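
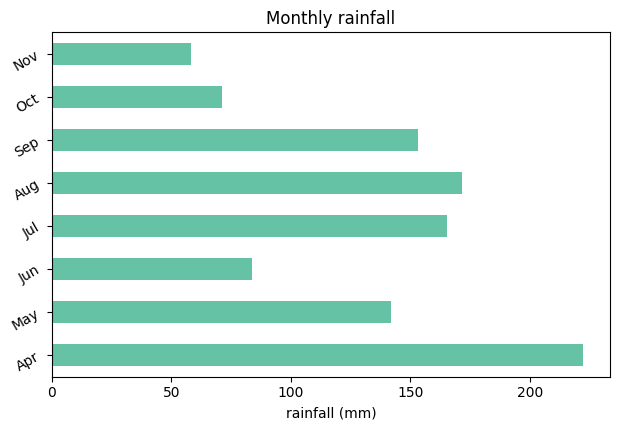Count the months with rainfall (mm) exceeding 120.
Above 120: Apr, May, Jul, Aug, Sep.

5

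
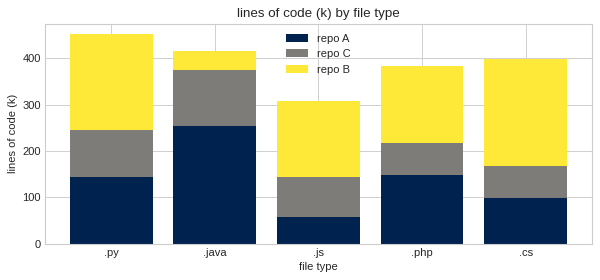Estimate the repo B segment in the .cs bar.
≈ 250

repo B top ≈ 400, bottom ≈ 150; segment ≈ 250.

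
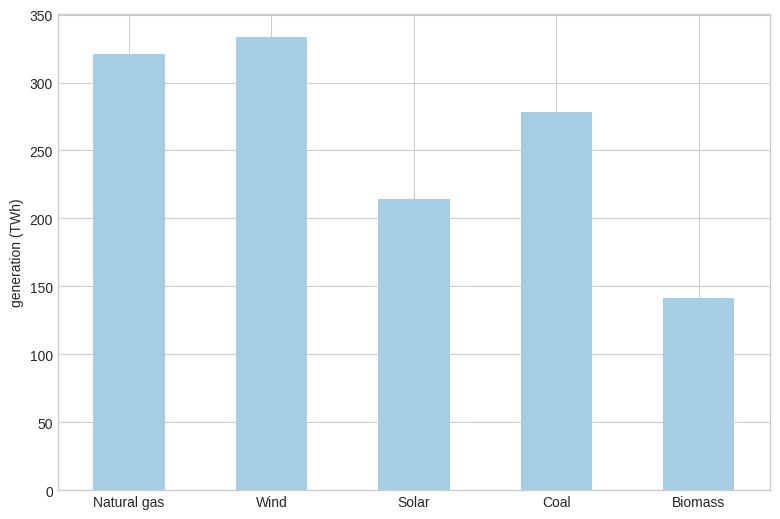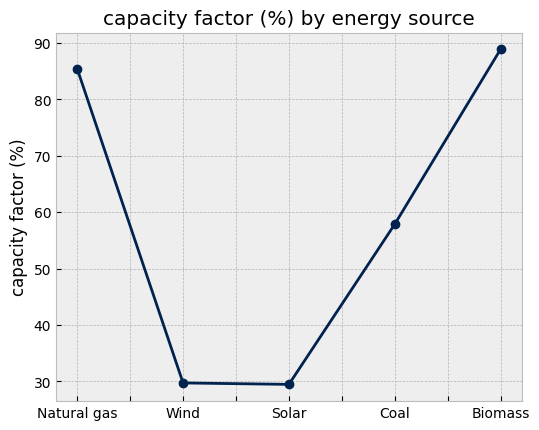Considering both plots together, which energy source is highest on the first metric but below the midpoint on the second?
Chart 2 median capacity factor (%) ≈ 60; below-median energy sources: Wind, Solar. Among those, Wind has the highest generation (TWh) (≈ 350).

Wind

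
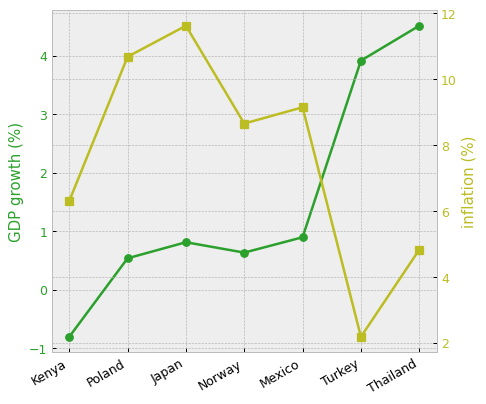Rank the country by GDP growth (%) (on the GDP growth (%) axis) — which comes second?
Top 3 (on the GDP growth (%) axis): Thailand ≈ 4.5, Turkey ≈ 4.0, Mexico ≈ 1.0.

Turkey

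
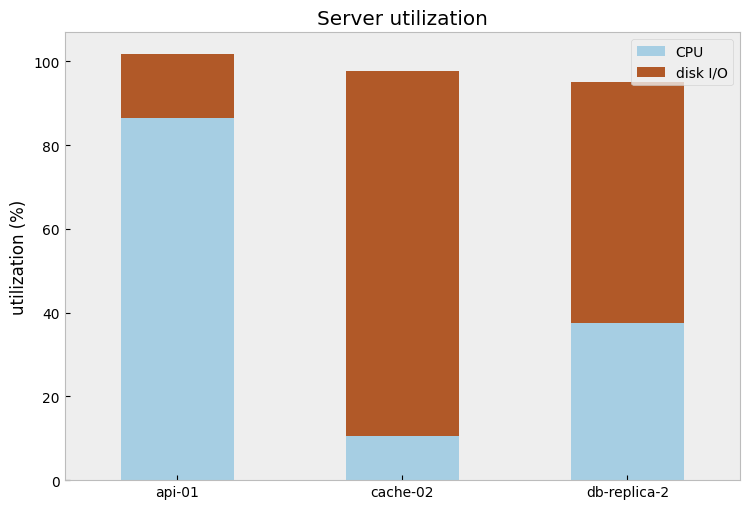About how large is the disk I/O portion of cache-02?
≈ 90

disk I/O top ≈ 100, bottom ≈ 10; segment ≈ 90.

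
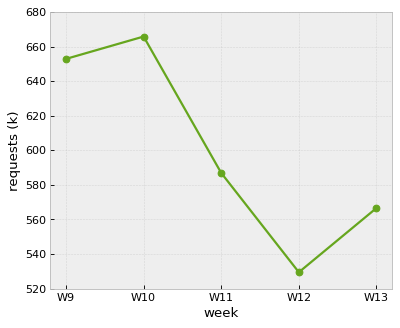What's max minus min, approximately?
Max W10 ≈ 660, min W12 ≈ 520; range ≈ 140.

≈ 140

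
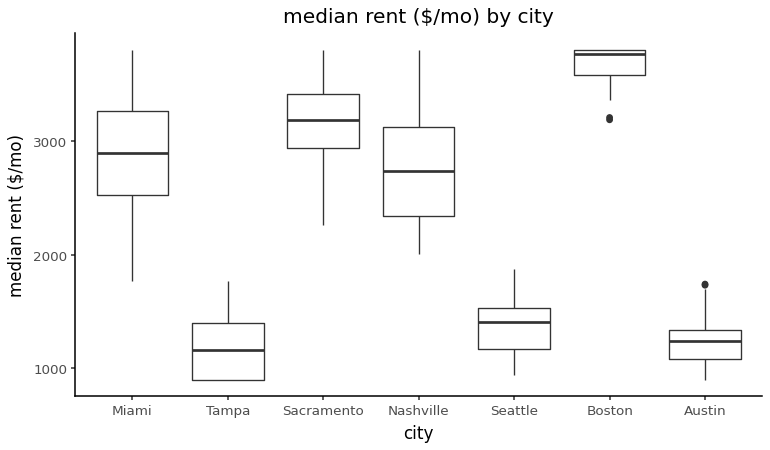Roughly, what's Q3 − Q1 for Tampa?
≈ 500

Q3 ≈ 1500, Q1 ≈ 1000; IQR ≈ 500.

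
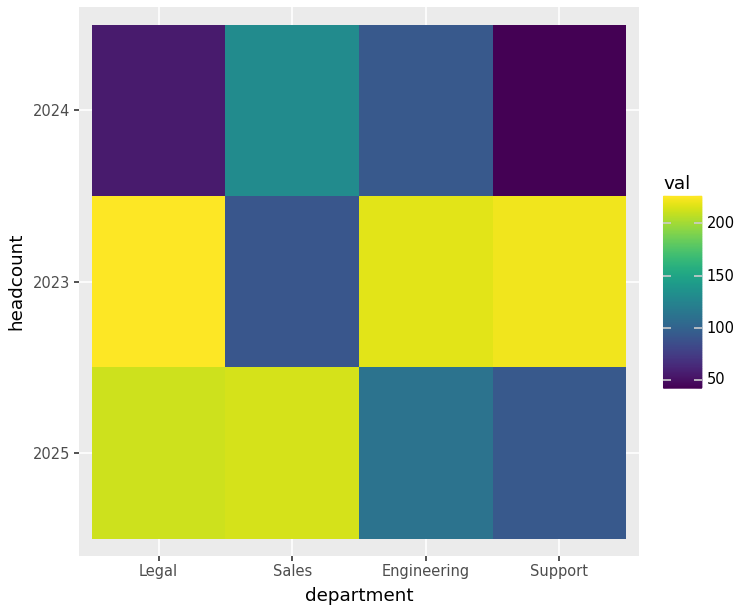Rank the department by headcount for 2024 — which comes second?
Engineering

Top 3 for 2024: Sales ≈ 120, Engineering ≈ 100, Legal ≈ 60.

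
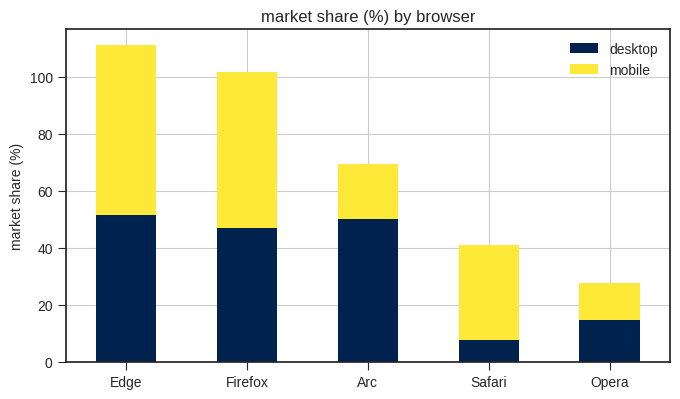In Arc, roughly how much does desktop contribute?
desktop top ≈ 50, bottom ≈ 0; segment ≈ 50.

≈ 50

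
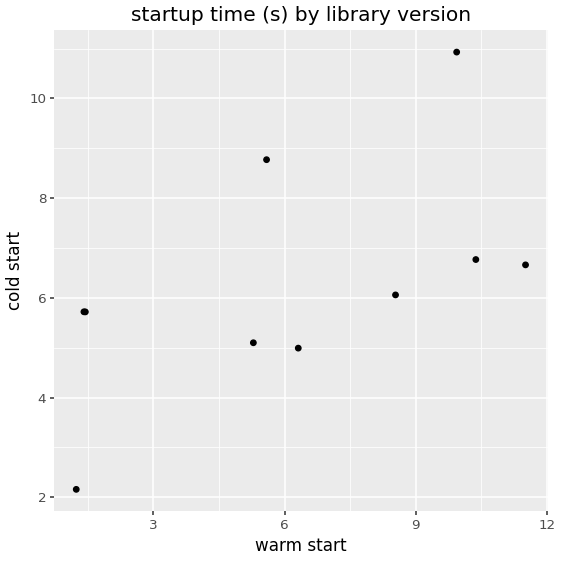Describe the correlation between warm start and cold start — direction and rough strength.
Points are positively correlated; moderate (|r| ≈ 0.6).

positive, moderate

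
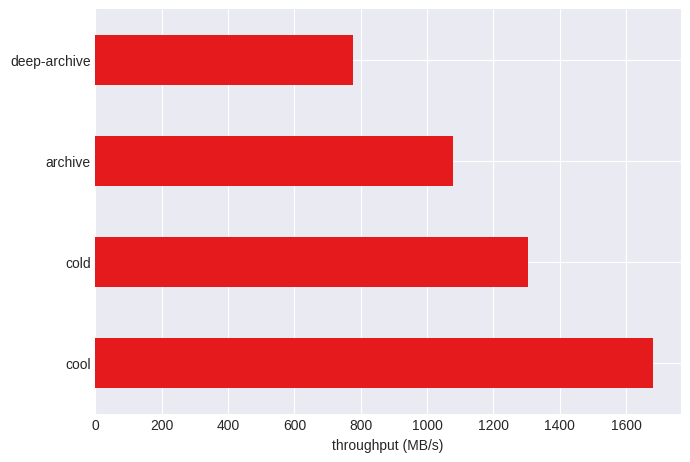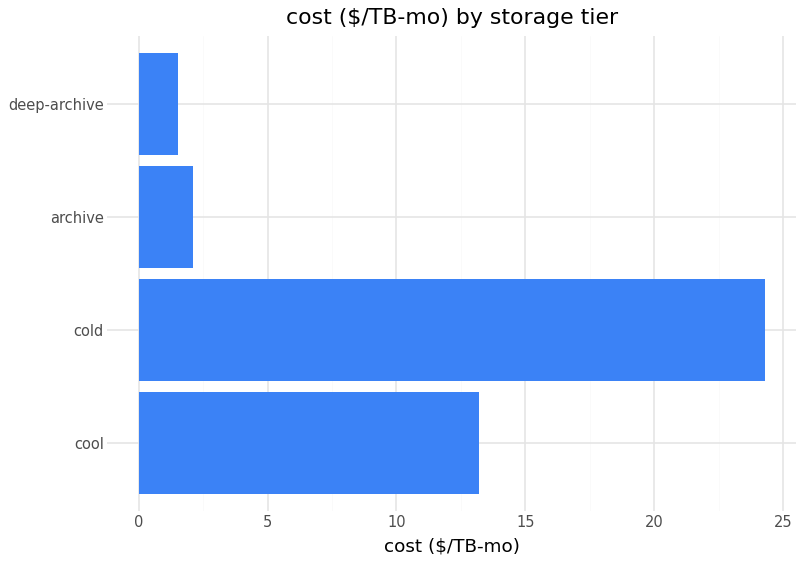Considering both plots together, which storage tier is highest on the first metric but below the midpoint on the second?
Chart 2 median cost ($/TB-mo) ≈ 10; below-median storage tiers: archive, deep-archive. Among those, archive has the highest throughput (MB/s) (≈ 1000).

archive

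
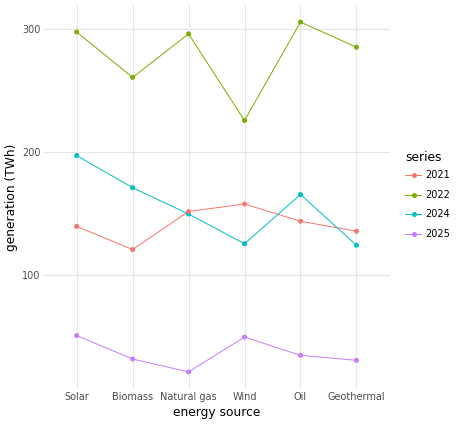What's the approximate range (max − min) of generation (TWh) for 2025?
≈ 25

Max Solar ≈ 50, min Natural gas ≈ 25; range ≈ 25.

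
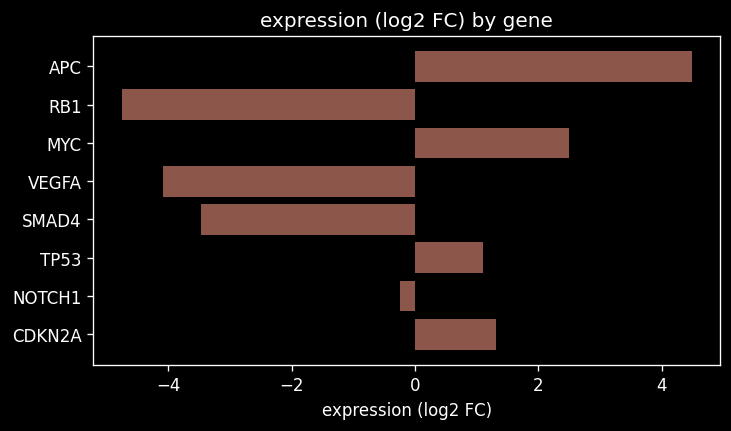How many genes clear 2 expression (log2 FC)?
Above 2: APC, MYC.

2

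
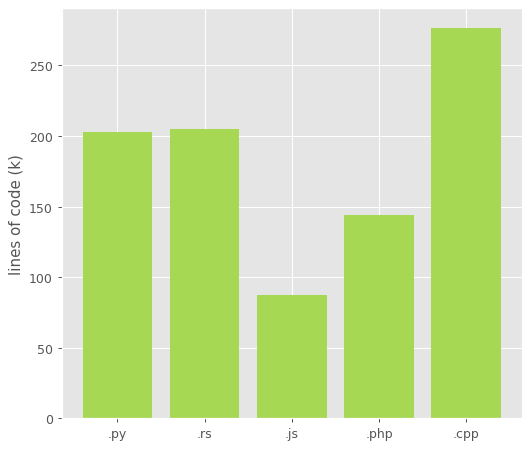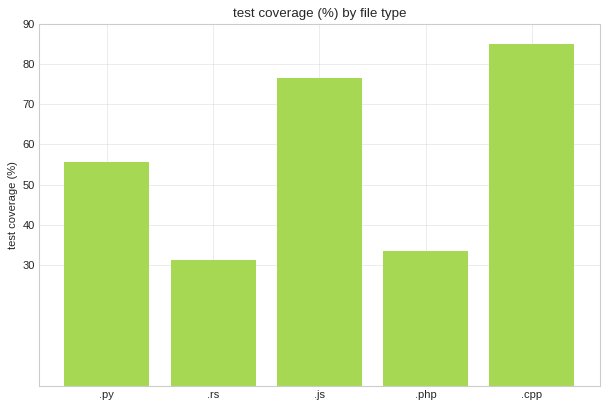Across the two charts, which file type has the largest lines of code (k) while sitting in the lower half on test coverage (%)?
Chart 2 median test coverage (%) ≈ 60; below-median file types: .rs, .php. Among those, .rs has the highest lines of code (k) (≈ 200).

.rs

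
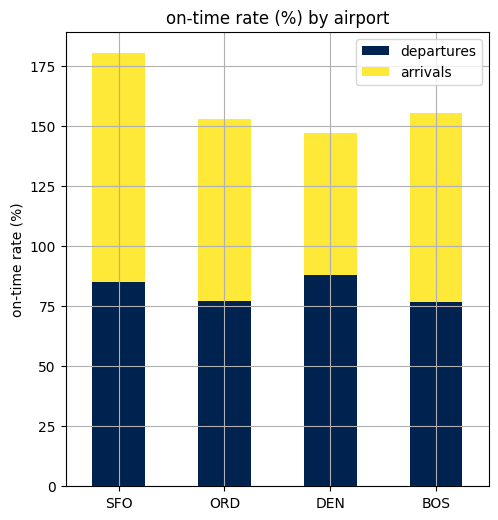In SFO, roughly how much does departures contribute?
departures top ≈ 80, bottom ≈ 0; segment ≈ 80.

≈ 80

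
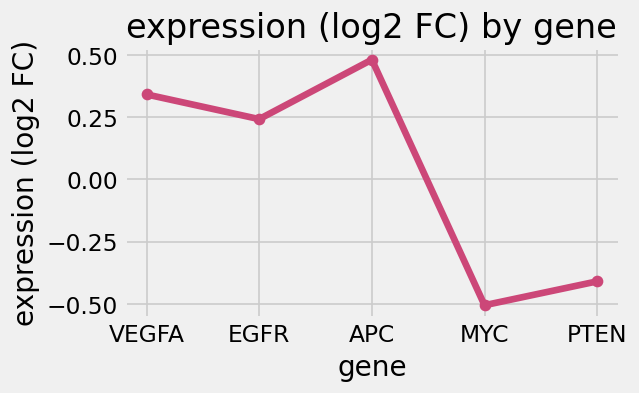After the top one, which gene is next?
Top 3: APC ≈ 0.5, VEGFA ≈ 0.3, EGFR ≈ 0.2.

VEGFA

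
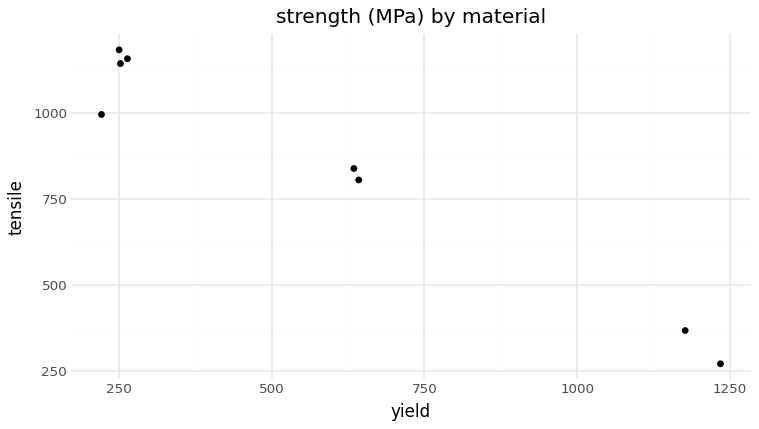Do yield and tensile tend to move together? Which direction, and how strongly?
Points are negatively correlated; strong (|r| ≈ 1.0).

negative, strong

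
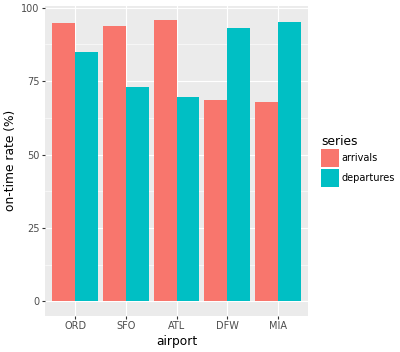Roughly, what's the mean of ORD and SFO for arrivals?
(90 + 90) / 2 ≈ 90.

≈ 90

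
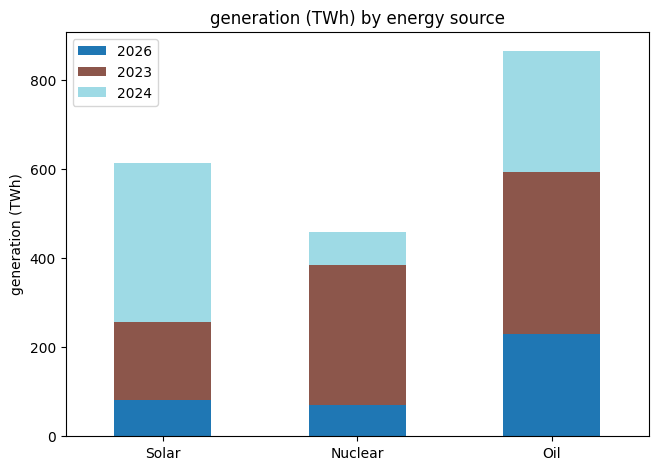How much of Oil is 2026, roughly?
≈ 200

2026 top ≈ 200, bottom ≈ 0; segment ≈ 200.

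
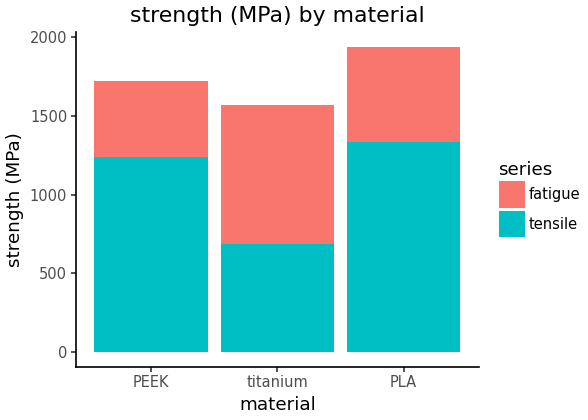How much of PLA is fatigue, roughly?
≈ 600

fatigue top ≈ 2000, bottom ≈ 1400; segment ≈ 600.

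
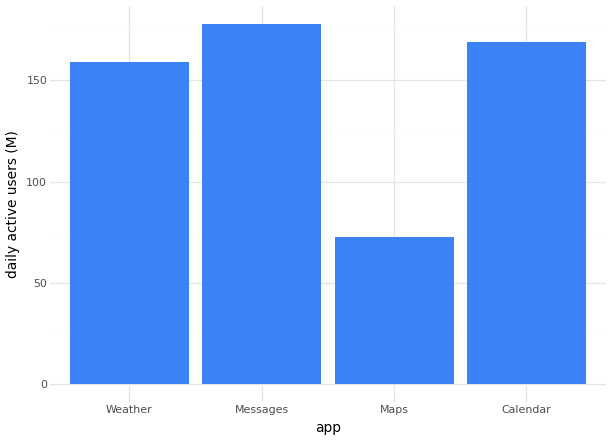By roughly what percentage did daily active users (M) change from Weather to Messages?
≈ +12.5%

Weather ≈ 160, Messages ≈ 180; (180 − 160) / 160 ≈ +12.5%.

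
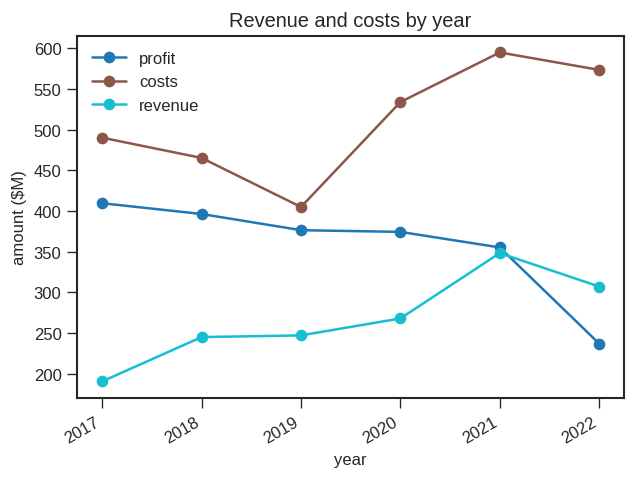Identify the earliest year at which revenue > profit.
2021: revenue ≈ 350 vs profit ≈ 350 (not yet); 2022: revenue ≈ 300 vs profit ≈ 250 (first crossover).

2022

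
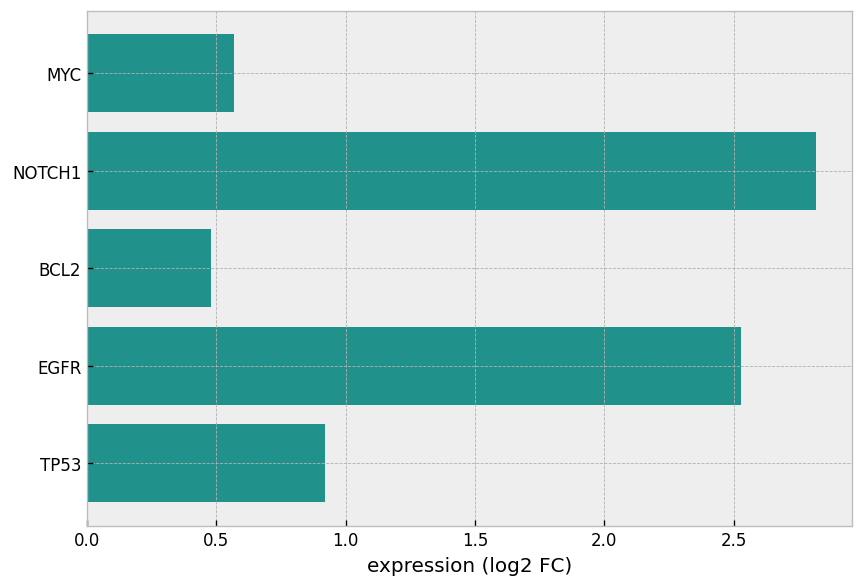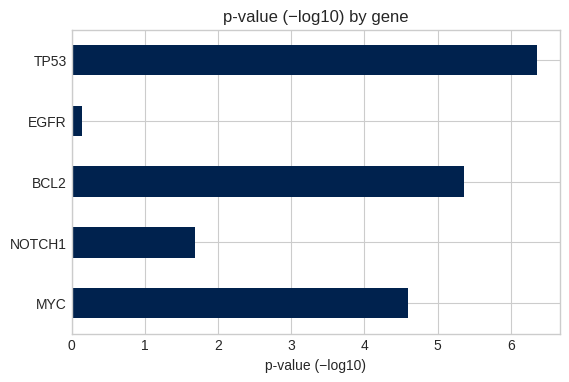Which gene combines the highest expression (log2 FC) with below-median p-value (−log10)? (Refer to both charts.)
Chart 2 median p-value (−log10) ≈ 5; below-median genes: NOTCH1, EGFR. Among those, NOTCH1 has the highest expression (log2 FC) (≈ 3).

NOTCH1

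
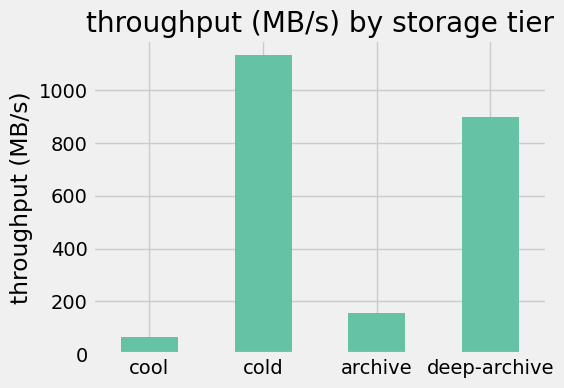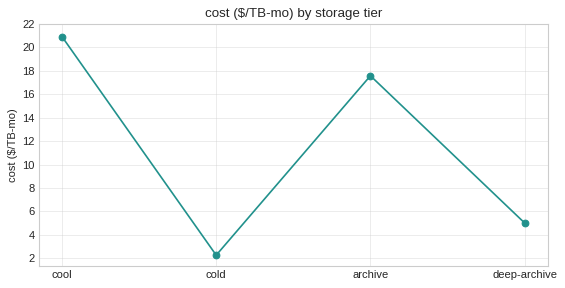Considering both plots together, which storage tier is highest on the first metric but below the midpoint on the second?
Chart 2 median cost ($/TB-mo) ≈ 12; below-median storage tiers: cold, deep-archive. Among those, cold has the highest throughput (MB/s) (≈ 1200).

cold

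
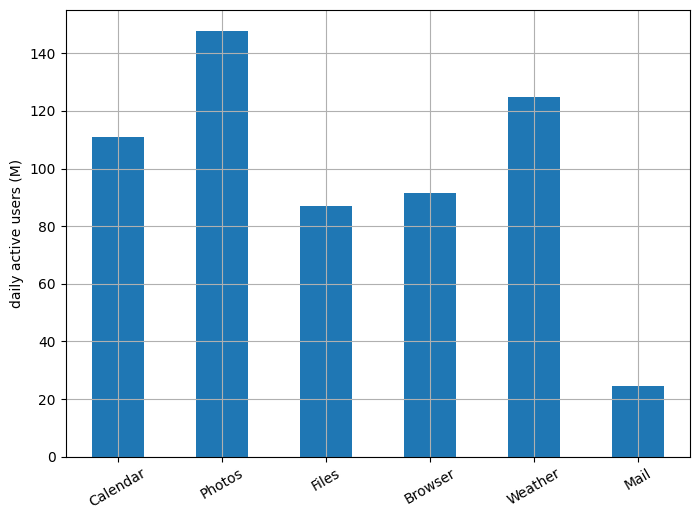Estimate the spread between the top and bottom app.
Max Photos ≈ 140, min Mail ≈ 20; range ≈ 120.

≈ 120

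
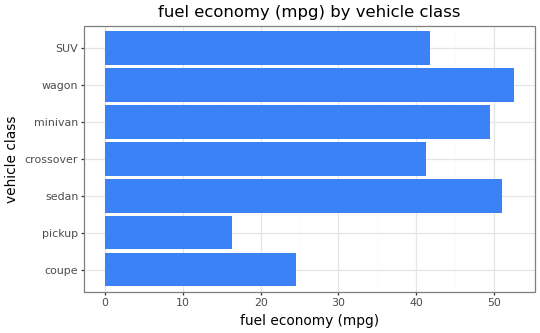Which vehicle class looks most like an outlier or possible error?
pickup ≈ 15; the rest sit between ≈ 25 and ≈ 55.

pickup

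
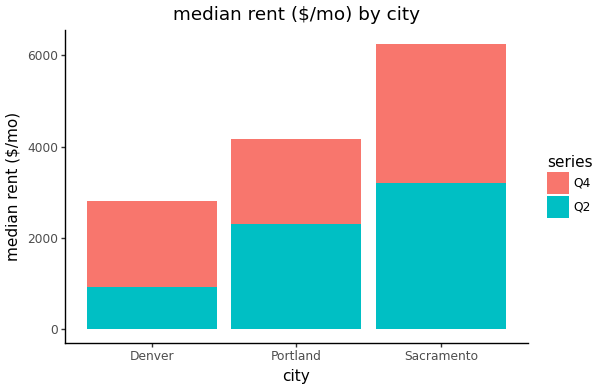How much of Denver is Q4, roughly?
≈ 2000

Q4 top ≈ 3000, bottom ≈ 1000; segment ≈ 2000.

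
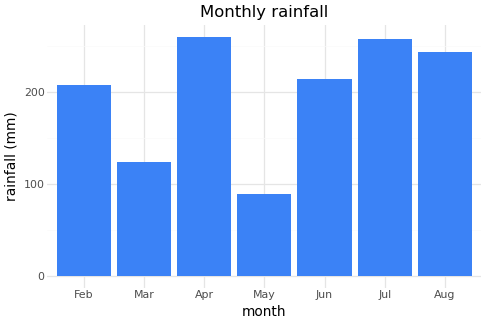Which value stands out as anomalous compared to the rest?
May ≈ 100; the rest sit between ≈ 125 and ≈ 250.

May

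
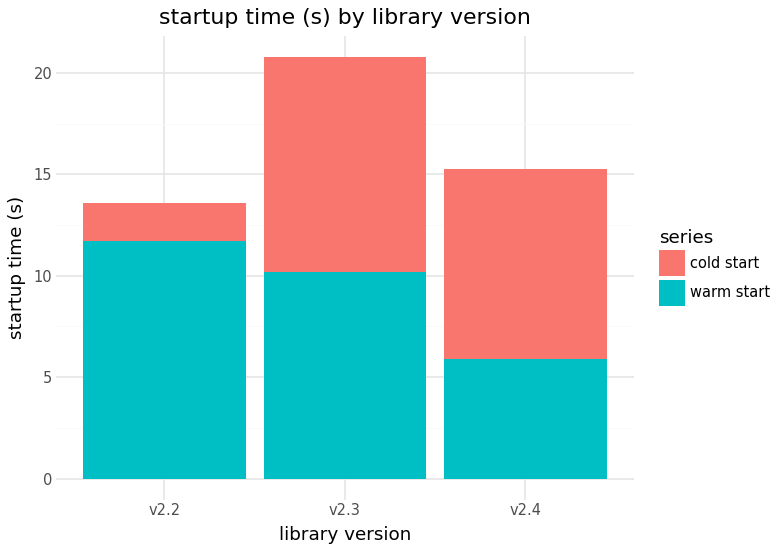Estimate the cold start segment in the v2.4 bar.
cold start top ≈ 16, bottom ≈ 6; segment ≈ 10.

≈ 10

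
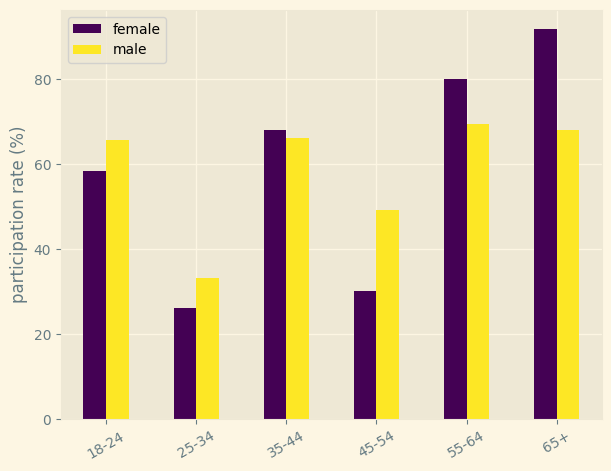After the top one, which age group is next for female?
Top 3 for female: 65+ ≈ 90, 55-64 ≈ 80, 35-44 ≈ 70.

55-64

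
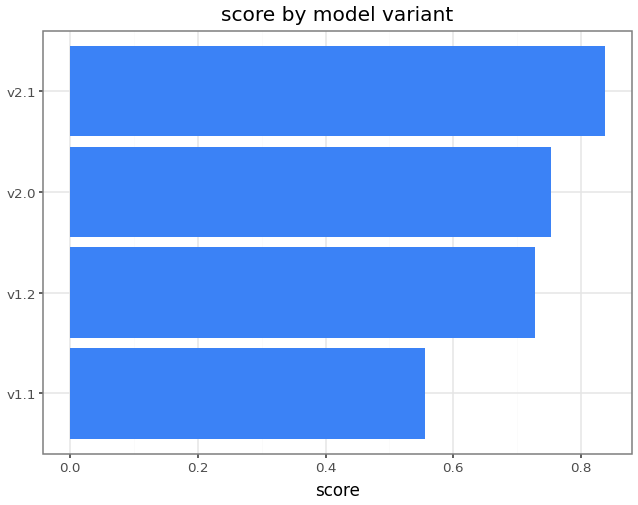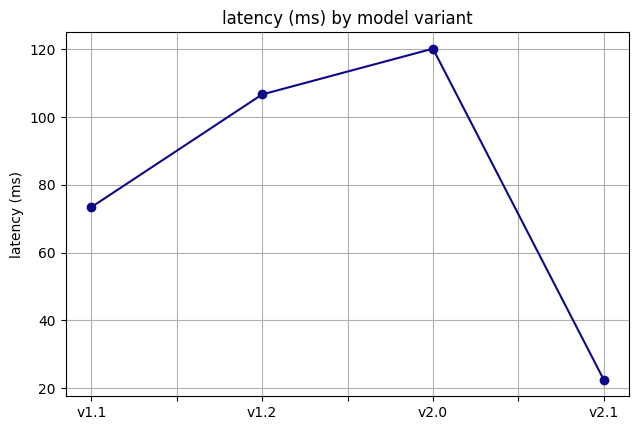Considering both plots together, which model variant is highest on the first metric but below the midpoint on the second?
Chart 2 median latency (ms) ≈ 80; below-median model variants: v1.1, v2.1. Among those, v2.1 has the highest score (≈ 0.8).

v2.1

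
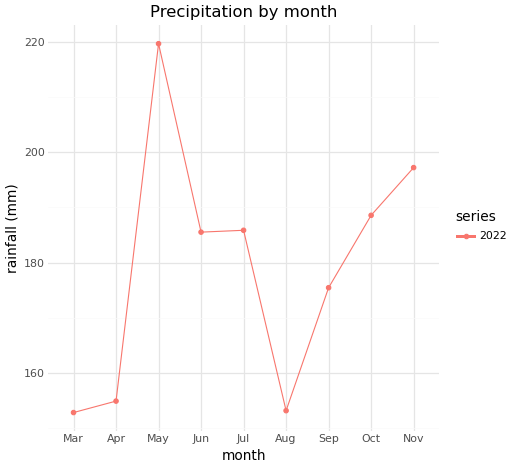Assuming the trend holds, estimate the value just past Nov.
Last three: 180, 190, 200 → slope ≈ 10/step → next ≈ 210.

≈ 210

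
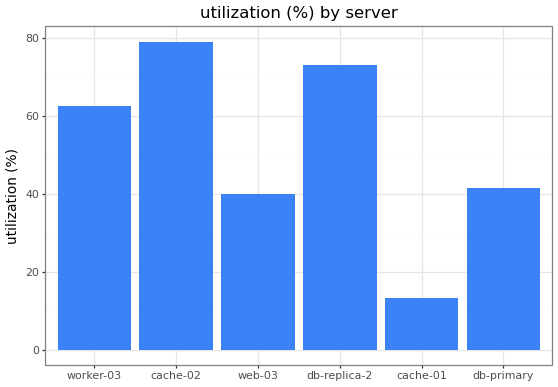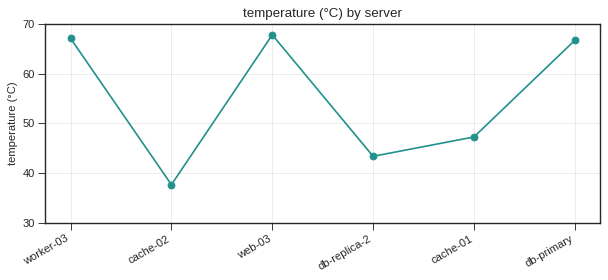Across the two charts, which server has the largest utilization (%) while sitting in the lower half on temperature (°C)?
Chart 2 median temperature (°C) ≈ 60; below-median servers: cache-02, db-replica-2, cache-01. Among those, cache-02 has the highest utilization (%) (≈ 80).

cache-02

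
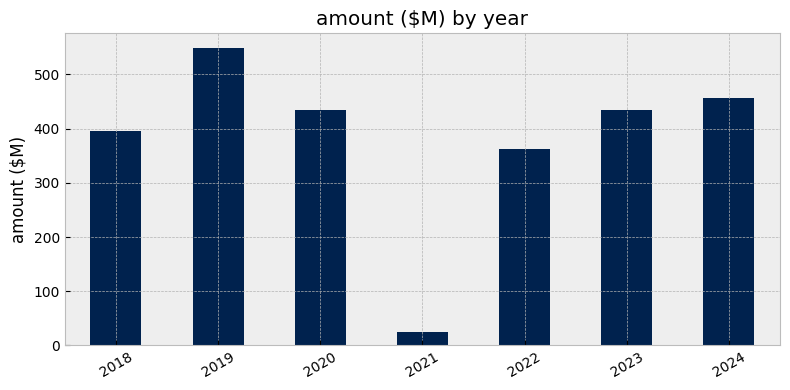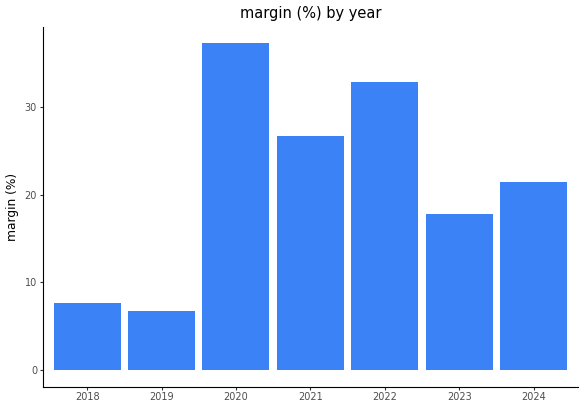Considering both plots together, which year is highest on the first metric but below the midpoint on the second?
2019

Chart 2 median margin (%) ≈ 20; below-median years: 2018, 2019, 2023. Among those, 2019 has the highest amount ($M) (≈ 500).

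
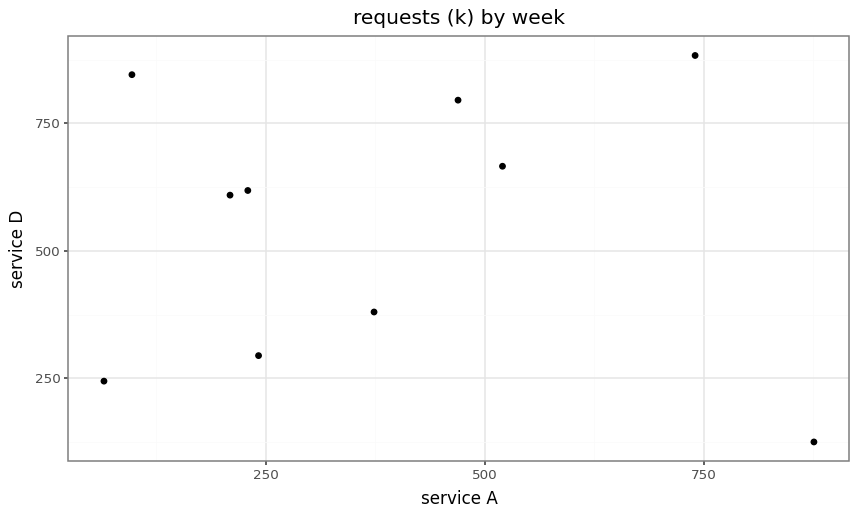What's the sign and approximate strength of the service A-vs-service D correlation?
Points are roughly uncorrelated; weak (|r| ≈ 0.0).

no clear correlation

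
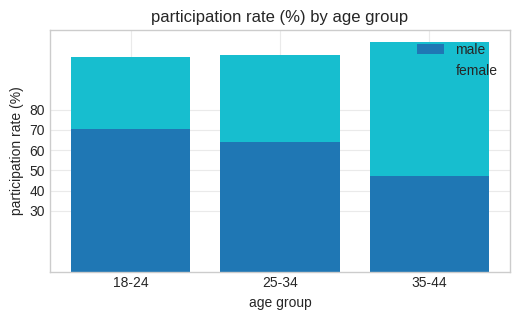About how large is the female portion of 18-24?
≈ 40

female top ≈ 110, bottom ≈ 70; segment ≈ 40.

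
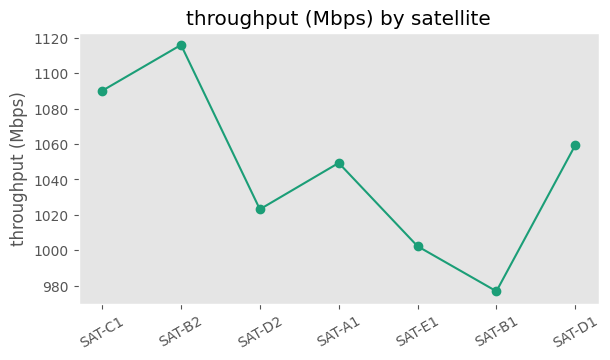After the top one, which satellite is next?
Top 3: SAT-B2 ≈ 1120, SAT-C1 ≈ 1100, SAT-D1 ≈ 1060.

SAT-C1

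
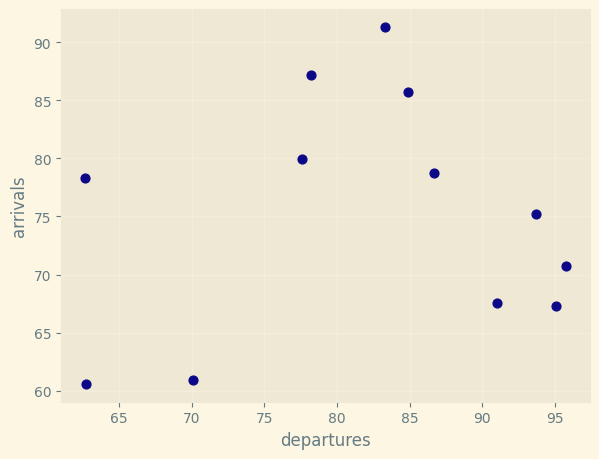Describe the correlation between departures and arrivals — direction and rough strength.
no clear correlation

Points are roughly uncorrelated; weak (|r| ≈ 0.1).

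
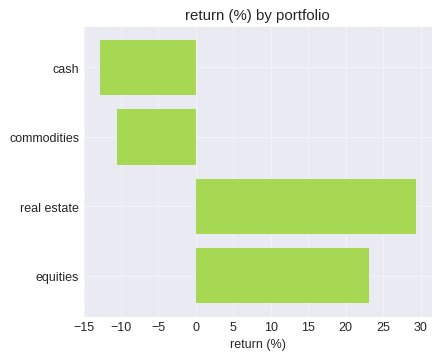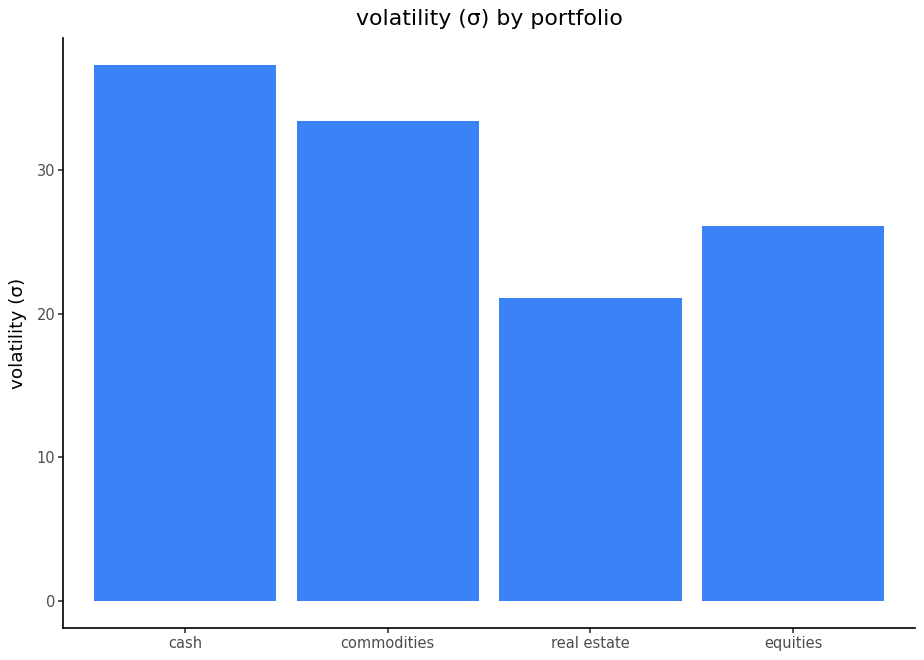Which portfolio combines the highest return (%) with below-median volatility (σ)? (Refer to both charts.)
Chart 2 median volatility (σ) ≈ 30; below-median portfolios: real estate, equities. Among those, real estate has the highest return (%) (≈ 30).

real estate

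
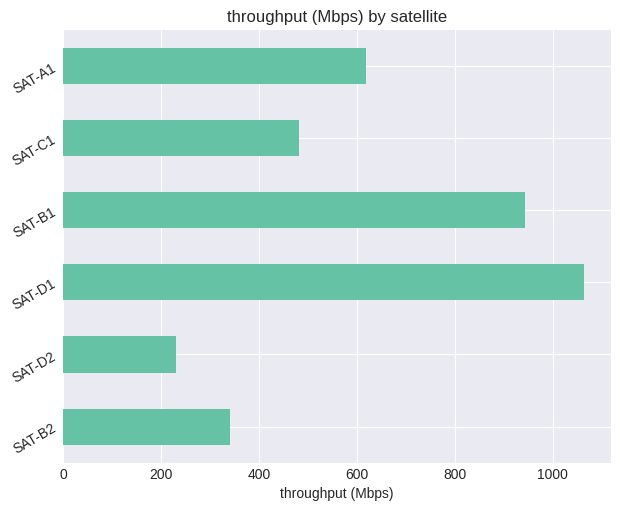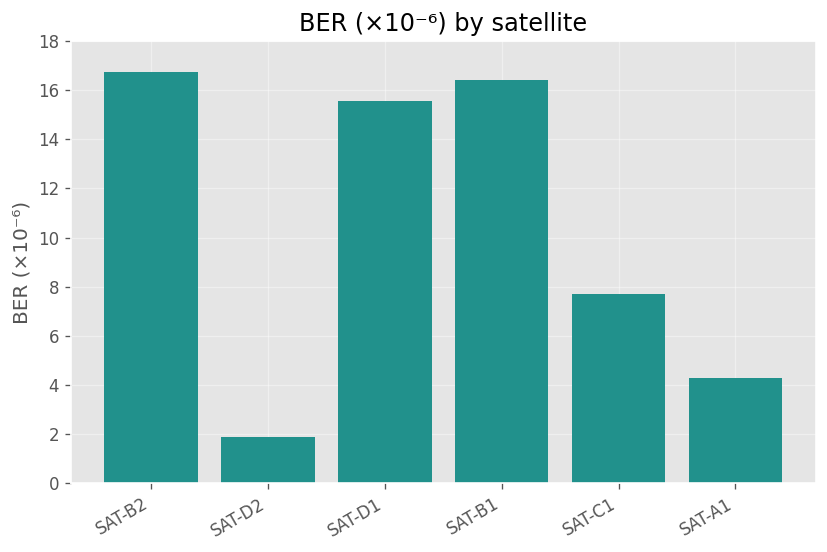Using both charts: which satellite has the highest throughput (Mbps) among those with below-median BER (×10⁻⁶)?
Chart 2 median BER (×10⁻⁶) ≈ 12; below-median satellites: SAT-D2, SAT-C1, SAT-A1. Among those, SAT-A1 has the highest throughput (Mbps) (≈ 600).

SAT-A1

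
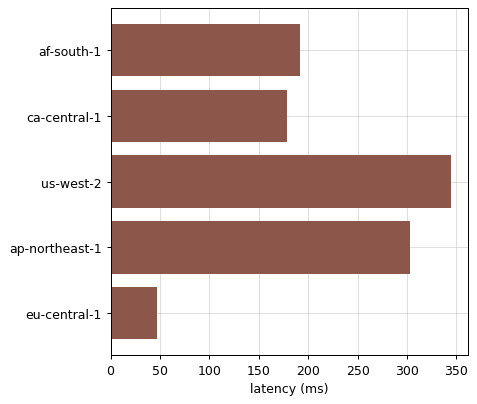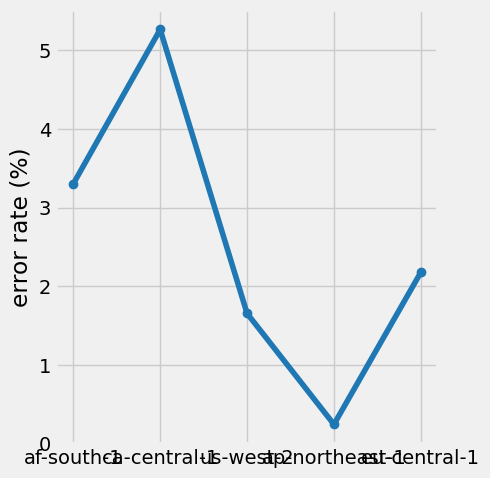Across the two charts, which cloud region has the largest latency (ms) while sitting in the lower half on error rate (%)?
Chart 2 median error rate (%) ≈ 2; below-median cloud regions: us-west-2, ap-northeast-1. Among those, us-west-2 has the highest latency (ms) (≈ 350).

us-west-2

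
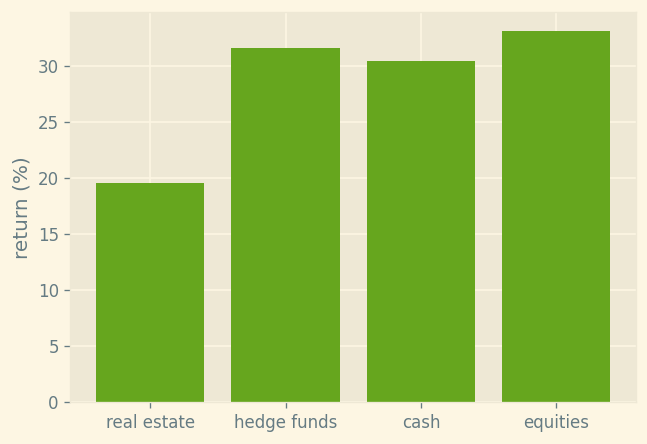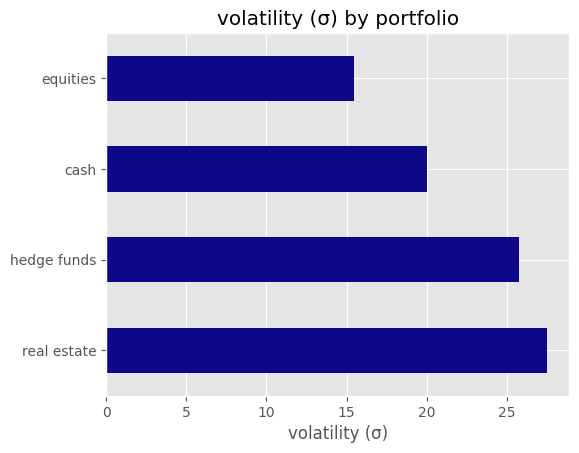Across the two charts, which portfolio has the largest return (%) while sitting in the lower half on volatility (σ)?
equities

Chart 2 median volatility (σ) ≈ 25; below-median portfolios: cash, equities. Among those, equities has the highest return (%) (≈ 35).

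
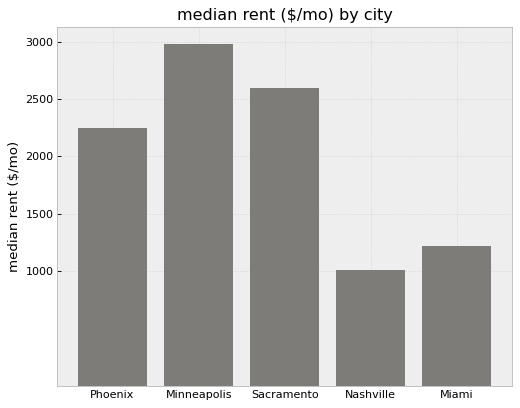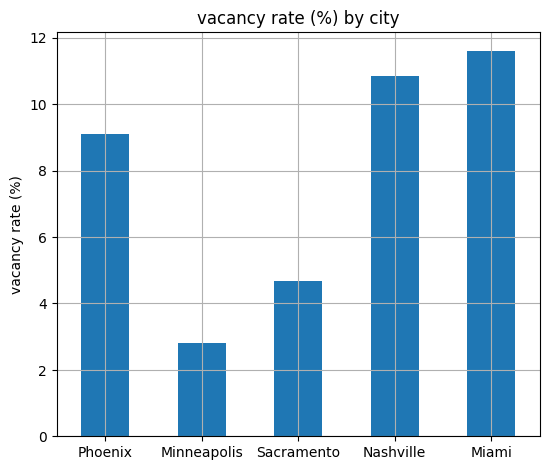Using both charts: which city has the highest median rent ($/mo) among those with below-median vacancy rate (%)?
Minneapolis

Chart 2 median vacancy rate (%) ≈ 10; below-median cities: Minneapolis, Sacramento. Among those, Minneapolis has the highest median rent ($/mo) (≈ 3000).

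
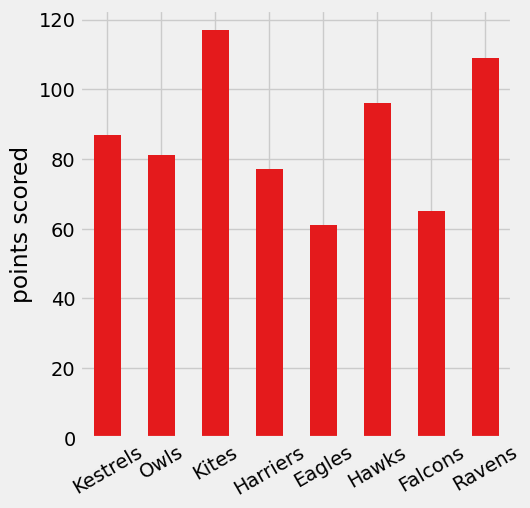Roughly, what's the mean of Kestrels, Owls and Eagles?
≈ 77

(90 + 80 + 60) / 3 ≈ 77.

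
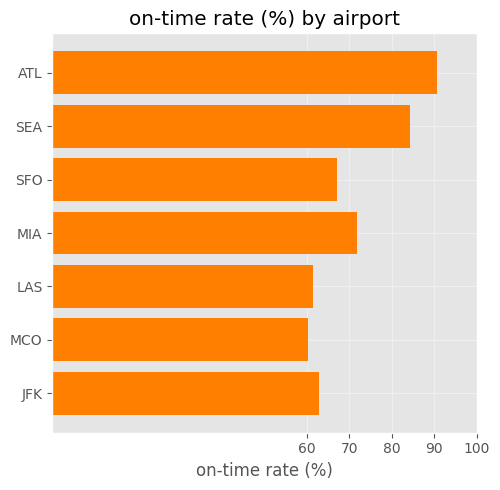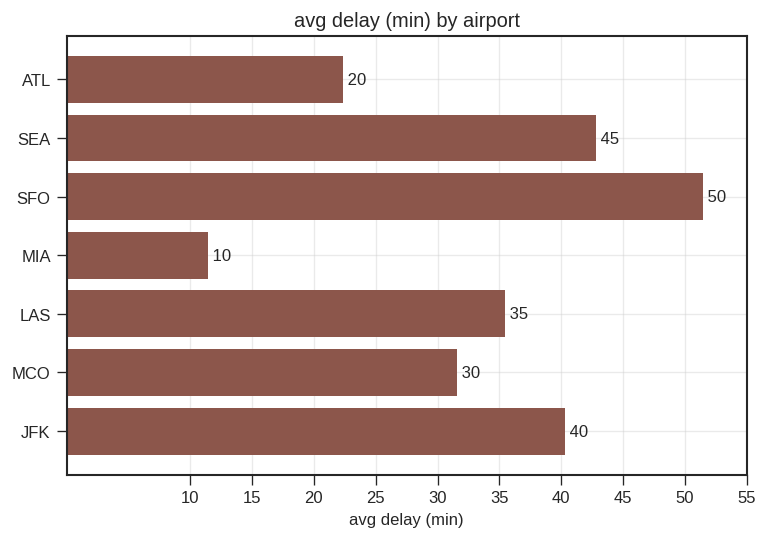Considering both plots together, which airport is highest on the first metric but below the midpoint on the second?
Chart 2 median avg delay (min) ≈ 35; below-median airports: ATL, MIA, MCO. Among those, ATL has the highest on-time rate (%) (≈ 90).

ATL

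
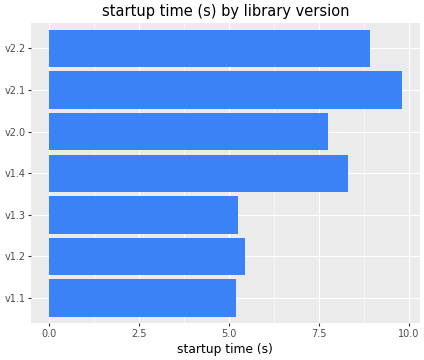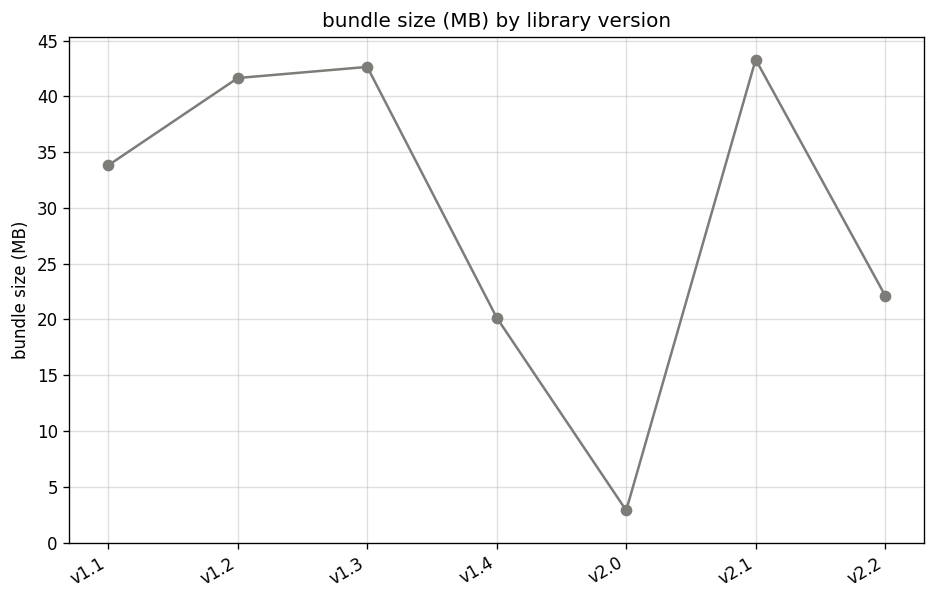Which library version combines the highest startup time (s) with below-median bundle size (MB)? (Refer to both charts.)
v2.2

Chart 2 median bundle size (MB) ≈ 35; below-median library versions: v1.4, v2.0, v2.2. Among those, v2.2 has the highest startup time (s) (≈ 9).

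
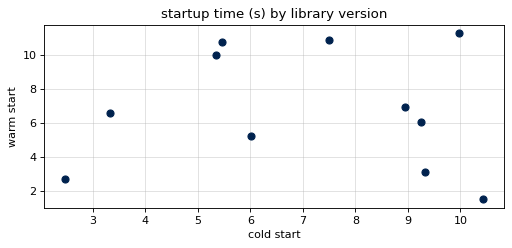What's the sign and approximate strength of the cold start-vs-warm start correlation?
Points are roughly uncorrelated; weak (|r| ≈ 0.0).

no clear correlation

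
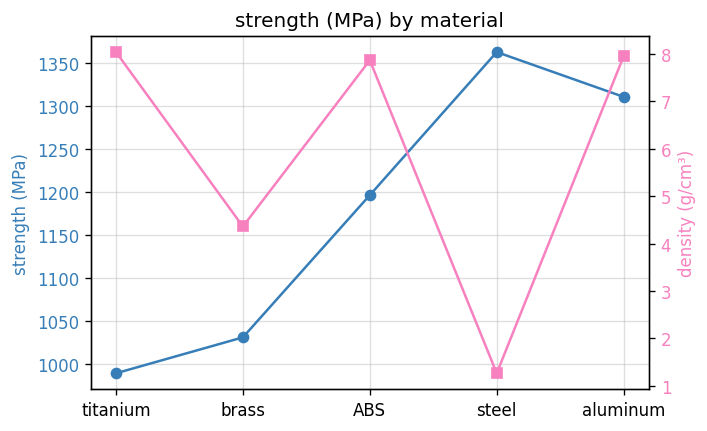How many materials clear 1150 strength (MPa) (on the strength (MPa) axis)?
Above 1150: ABS, steel, aluminum.

3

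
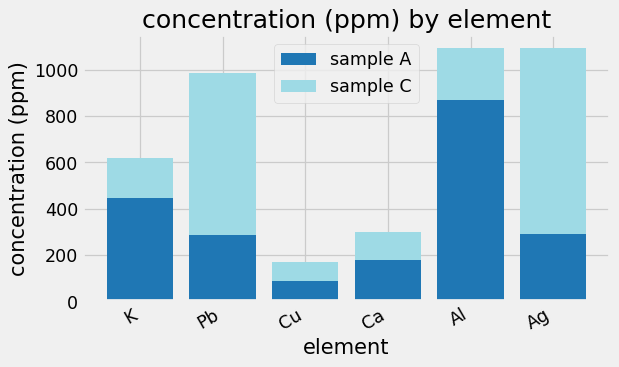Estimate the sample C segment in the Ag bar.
≈ 800

sample C top ≈ 1100, bottom ≈ 300; segment ≈ 800.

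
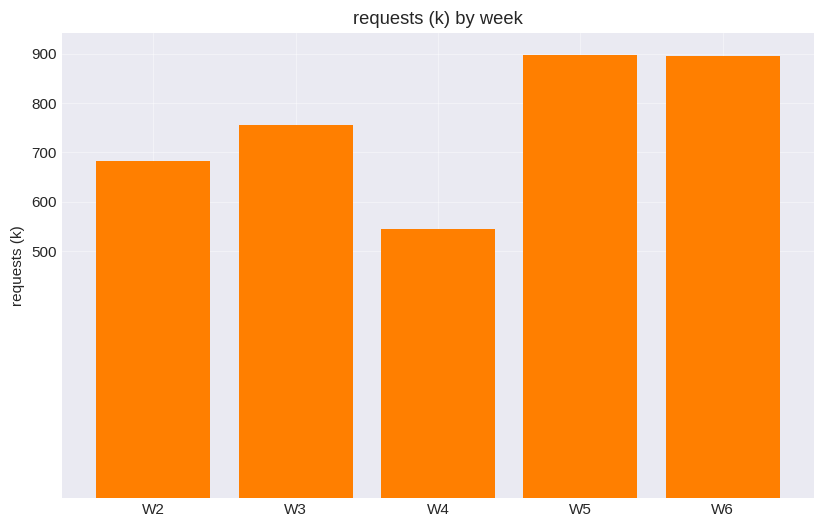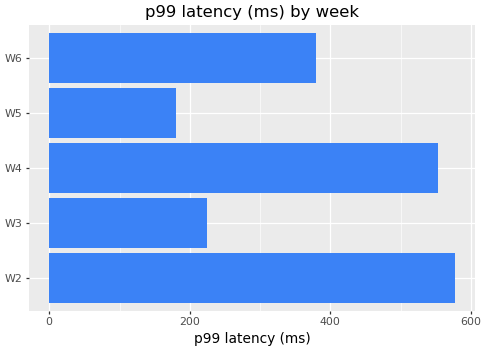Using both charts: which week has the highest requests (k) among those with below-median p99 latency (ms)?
Chart 2 median p99 latency (ms) ≈ 400; below-median weeks: W3, W5. Among those, W5 has the highest requests (k) (≈ 900).

W5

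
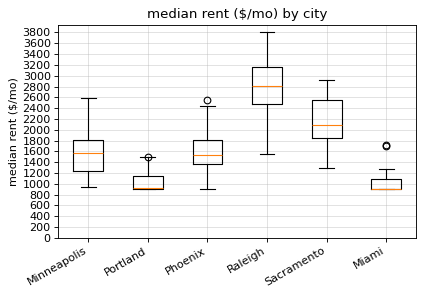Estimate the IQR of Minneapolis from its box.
Q3 ≈ 1800, Q1 ≈ 1200; IQR ≈ 600.

≈ 600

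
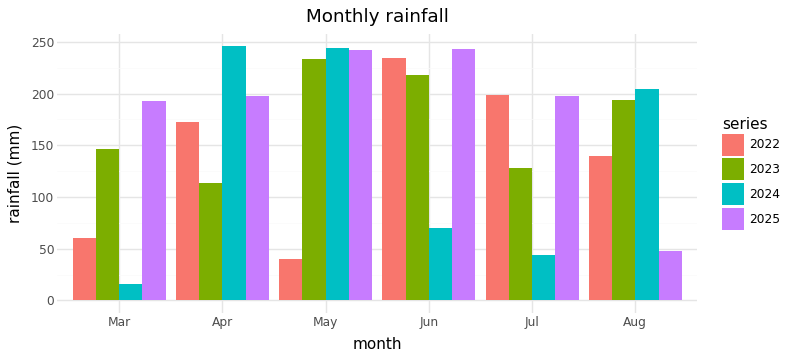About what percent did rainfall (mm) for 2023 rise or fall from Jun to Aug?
≈ -11.1%

Jun ≈ 225, Aug ≈ 200; (200 − 225) / 225 ≈ -11.1%.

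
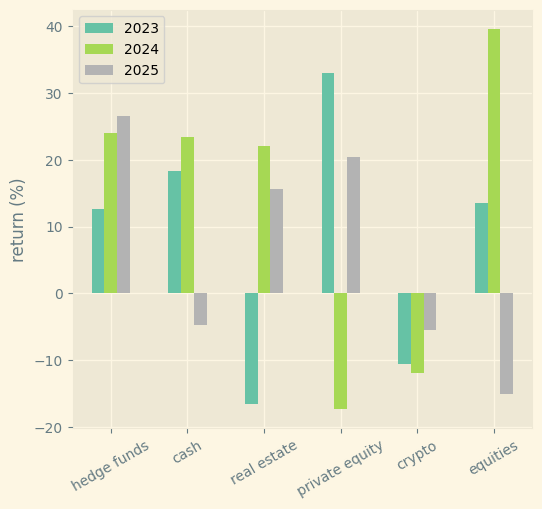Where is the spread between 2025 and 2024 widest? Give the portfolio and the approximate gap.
equities: 2025 ≈ -15, 2024 ≈ 40 → gap ≈ 55. Next-largest (private equity) is only ≈ 35.

equities, ≈ 55 %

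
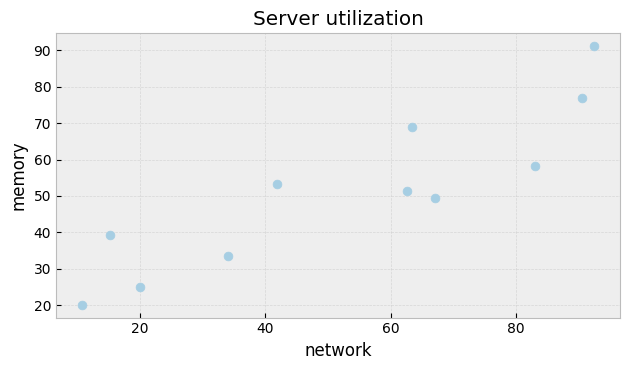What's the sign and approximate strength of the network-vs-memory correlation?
positive, strong

Points are positively correlated; strong (|r| ≈ 0.9).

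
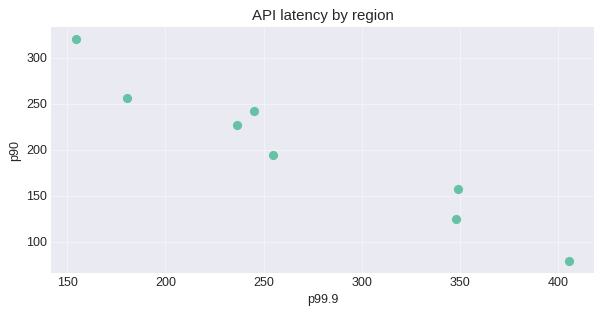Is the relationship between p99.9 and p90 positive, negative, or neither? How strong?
Points are negatively correlated; strong (|r| ≈ 1.0).

negative, strong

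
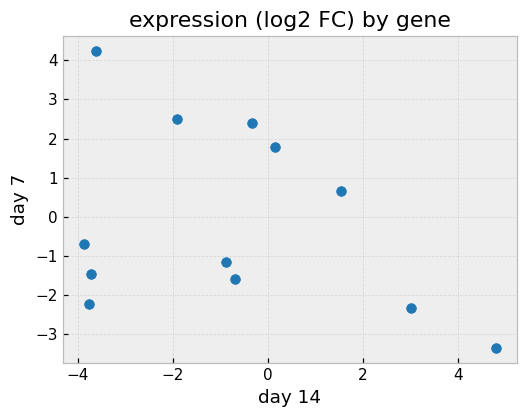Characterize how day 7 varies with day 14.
negative, weak

Points are negatively correlated; weak (|r| ≈ 0.3).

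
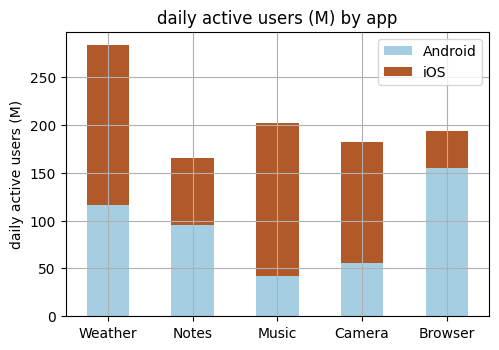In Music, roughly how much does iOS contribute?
≈ 150

iOS top ≈ 200, bottom ≈ 50; segment ≈ 150.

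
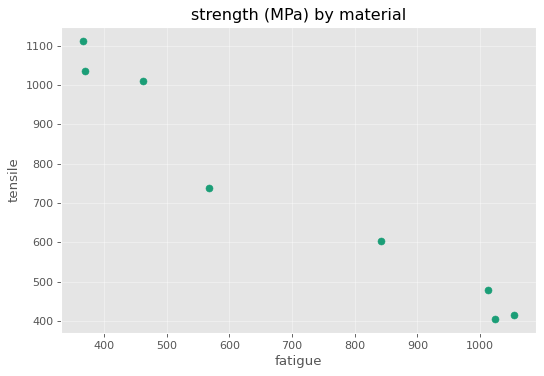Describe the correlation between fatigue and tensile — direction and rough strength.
Points are negatively correlated; strong (|r| ≈ 1.0).

negative, strong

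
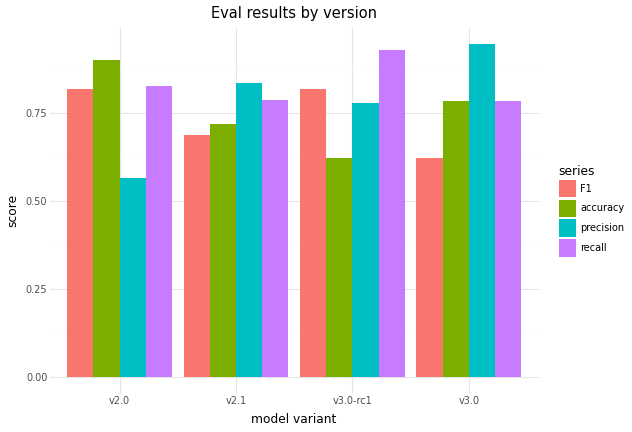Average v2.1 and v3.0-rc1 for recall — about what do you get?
≈ 0.85

(0.8 + 0.9) / 2 ≈ 0.85.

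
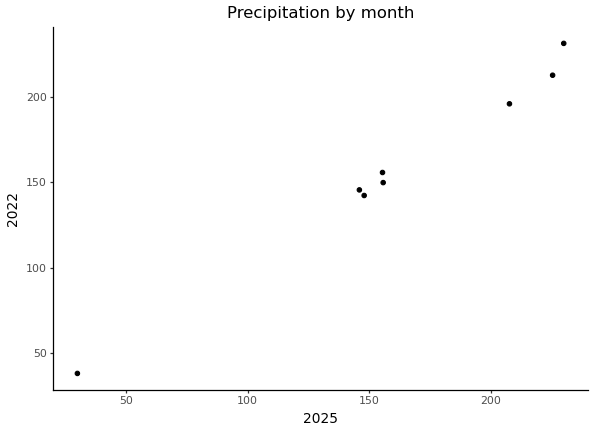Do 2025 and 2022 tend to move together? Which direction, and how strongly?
positive, strong

Points are positively correlated; strong (|r| ≈ 1.0).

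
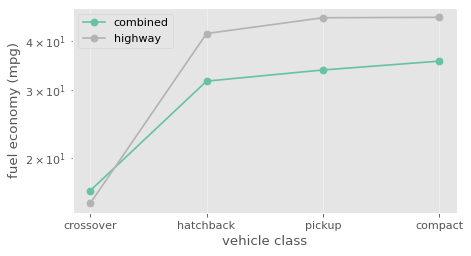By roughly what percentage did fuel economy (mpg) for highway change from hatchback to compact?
≈ +12.5%

hatchback ≈ 40, compact ≈ 45; (45 − 40) / 40 ≈ +12.5%.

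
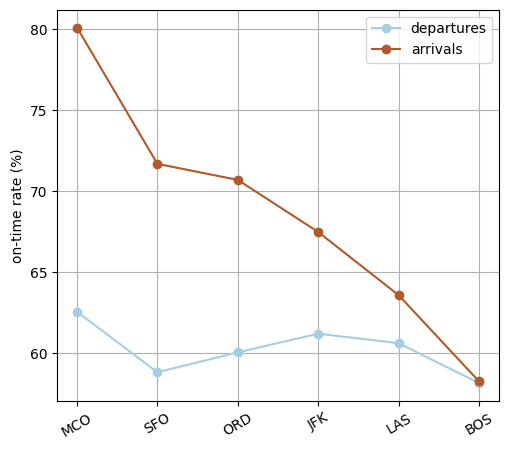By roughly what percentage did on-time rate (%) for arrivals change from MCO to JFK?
MCO ≈ 80, JFK ≈ 68; (68 − 80) / 80 ≈ -15%.

≈ -15%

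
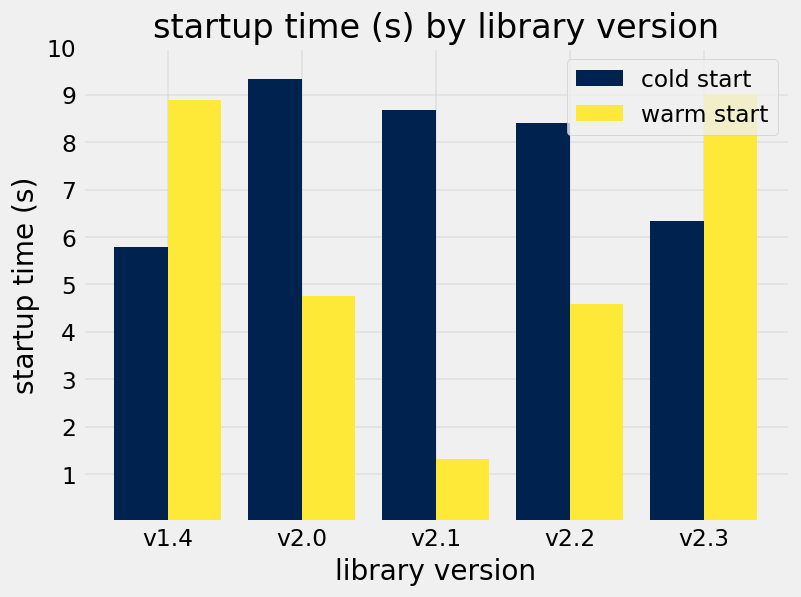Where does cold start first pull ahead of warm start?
v1.4: cold start ≈ 6 vs warm start ≈ 9 (not yet); v2.0: cold start ≈ 9 vs warm start ≈ 5 (first crossover).

v2.0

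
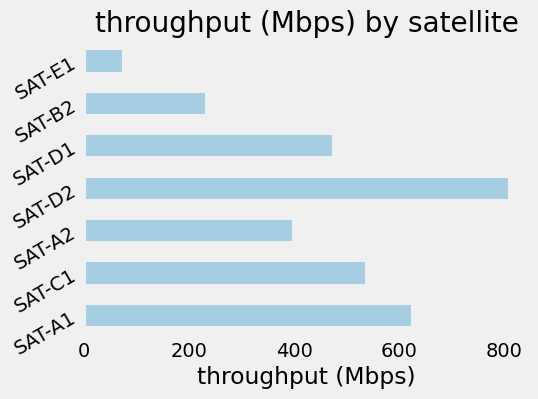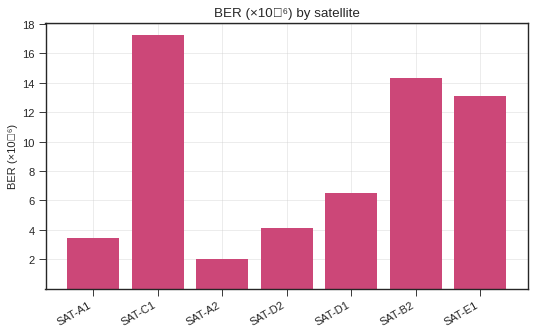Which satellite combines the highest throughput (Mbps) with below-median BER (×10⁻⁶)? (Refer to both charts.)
SAT-D2

Chart 2 median BER (×10⁻⁶) ≈ 6; below-median satellites: SAT-A1, SAT-A2, SAT-D2. Among those, SAT-D2 has the highest throughput (Mbps) (≈ 800).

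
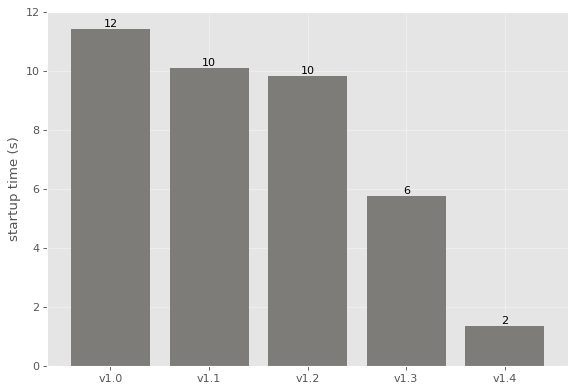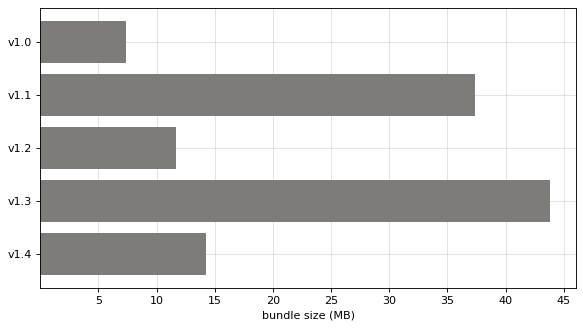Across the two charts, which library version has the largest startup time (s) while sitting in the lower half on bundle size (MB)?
Chart 2 median bundle size (MB) ≈ 15; below-median library versions: v1.0, v1.2. Among those, v1.0 has the highest startup time (s) (≈ 12).

v1.0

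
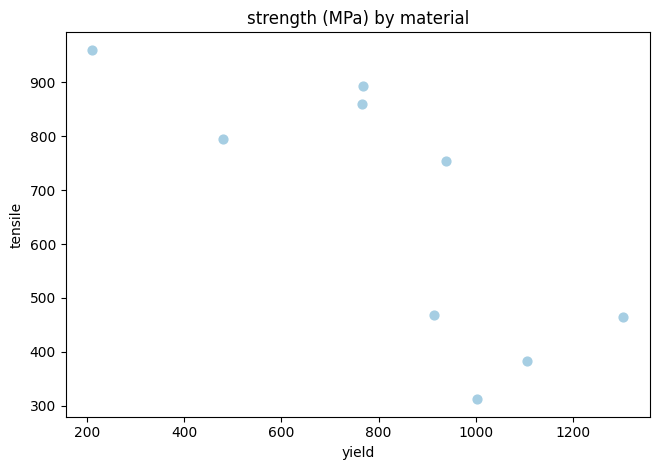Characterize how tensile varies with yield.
Points are negatively correlated; strong (|r| ≈ 0.8).

negative, strong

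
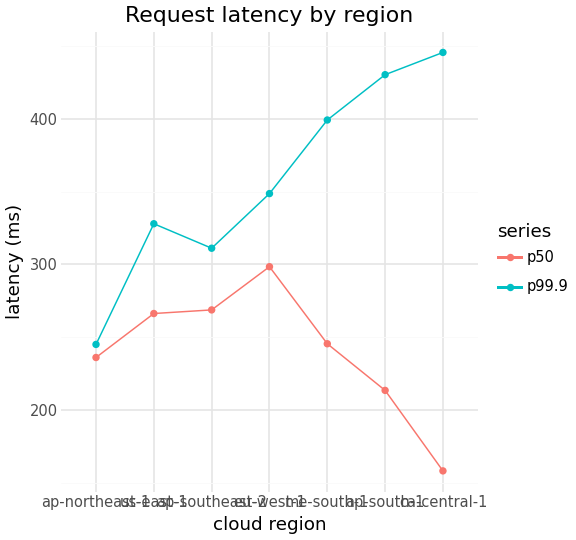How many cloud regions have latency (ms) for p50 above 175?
6

Above 175: ap-northeast-1, us-east-1, ap-southeast-2, eu-west-1, me-south-1, ap-south-1.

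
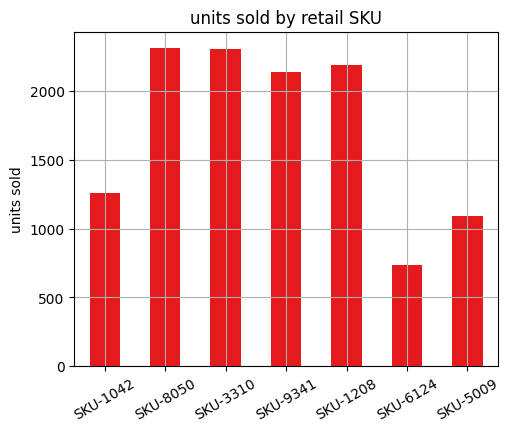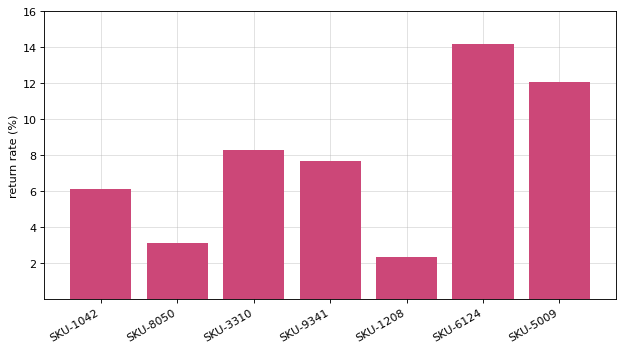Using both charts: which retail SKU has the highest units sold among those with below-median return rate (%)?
Chart 2 median return rate (%) ≈ 8; below-median retail SKUs: SKU-1042, SKU-8050, SKU-1208. Among those, SKU-8050 has the highest units sold (≈ 2500).

SKU-8050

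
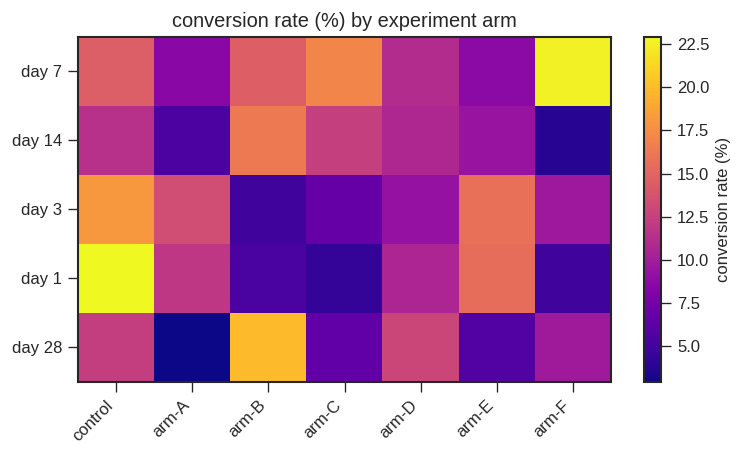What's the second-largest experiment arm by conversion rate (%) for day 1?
Top 3 for day 1: control ≈ 22, arm-E ≈ 16, arm-A ≈ 12.

arm-E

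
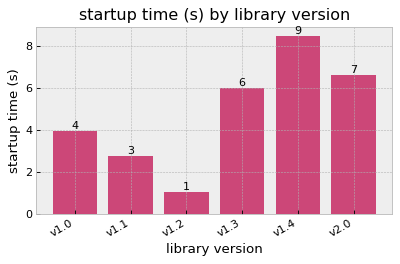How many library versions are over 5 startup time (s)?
3

Above 5: v1.3, v1.4, v2.0.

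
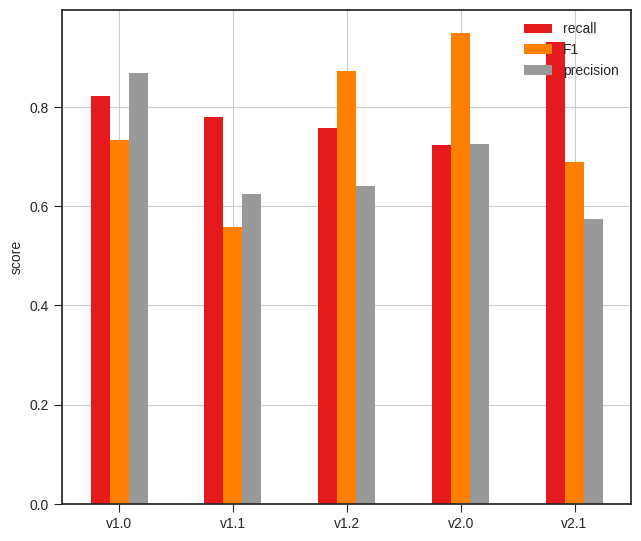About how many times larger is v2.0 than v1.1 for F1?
≈ 1.5×

v2.0 ≈ 0.9, v1.1 ≈ 0.6; 0.9/0.6 ≈ 1.5.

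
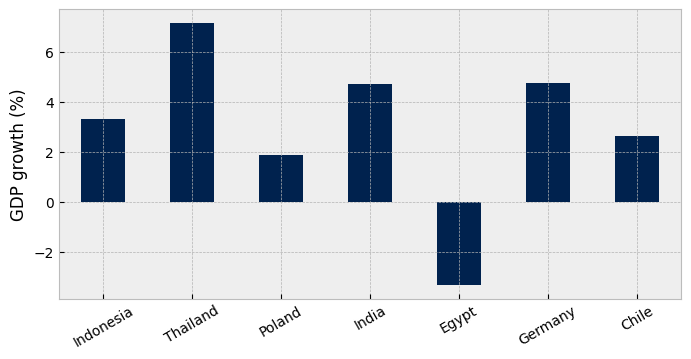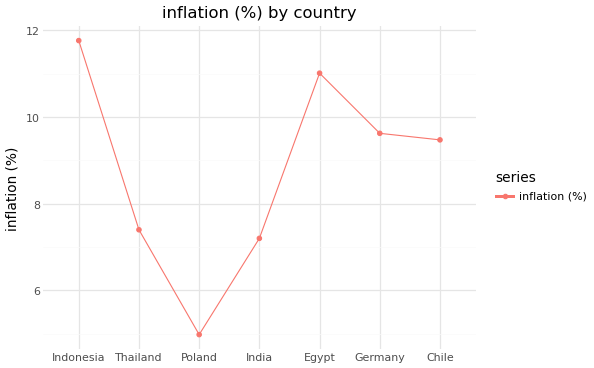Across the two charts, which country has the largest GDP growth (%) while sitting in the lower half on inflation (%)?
Chart 2 median inflation (%) ≈ 10; below-median countries: Thailand, Poland, India. Among those, Thailand has the highest GDP growth (%) (≈ 7).

Thailand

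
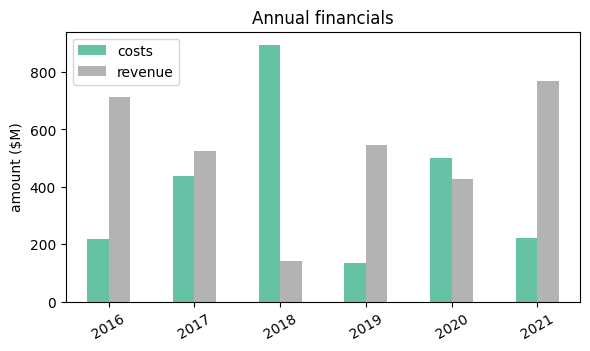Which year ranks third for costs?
Top 4 for costs: 2018 ≈ 900, 2020 ≈ 500, 2017 ≈ 400, 2021 ≈ 200.

2017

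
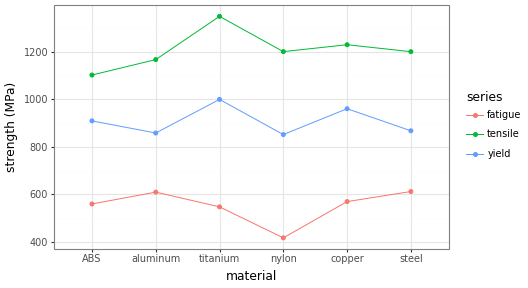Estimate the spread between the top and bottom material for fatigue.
≈ 200

Max steel ≈ 600, min nylon ≈ 400; range ≈ 200.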